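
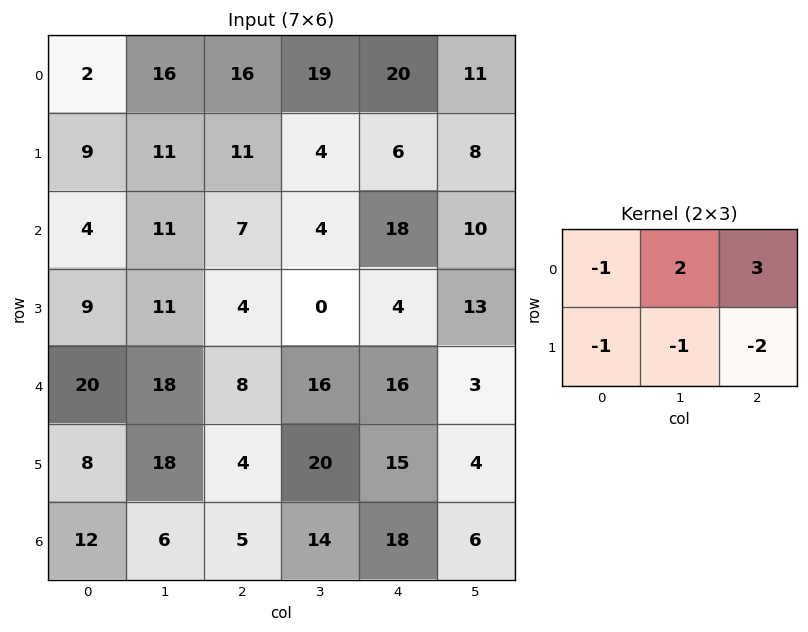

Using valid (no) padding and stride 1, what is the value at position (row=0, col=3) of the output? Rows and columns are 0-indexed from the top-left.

28

The receptive field on the input at this output position is [19 20 11 / 4 6 8]. Elementwise product with the kernel and sum: 19·-1 + 20·2 + 11·3 + 4·-1 + 6·-1 + 8·-2.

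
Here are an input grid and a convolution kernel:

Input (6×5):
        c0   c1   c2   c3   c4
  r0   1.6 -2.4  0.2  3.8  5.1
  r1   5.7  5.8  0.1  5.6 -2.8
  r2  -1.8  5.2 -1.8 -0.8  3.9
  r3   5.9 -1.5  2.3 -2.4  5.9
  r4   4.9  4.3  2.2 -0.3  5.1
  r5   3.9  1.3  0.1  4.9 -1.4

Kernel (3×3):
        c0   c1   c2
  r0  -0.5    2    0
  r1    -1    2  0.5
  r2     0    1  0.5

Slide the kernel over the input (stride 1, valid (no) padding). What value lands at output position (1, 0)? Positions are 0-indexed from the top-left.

19.7

The receptive field on the input at this output position is [5.7 5.8 0.1 / -1.8 5.2 -1.8 / 5.9 -1.5 2.3]. Elementwise product with the kernel and sum: 5.7·-0.5 + 5.8·2 + -1.8·-1 + 5.2·2 + -1.8·0.5 + -1.5·1 + 2.3·0.5.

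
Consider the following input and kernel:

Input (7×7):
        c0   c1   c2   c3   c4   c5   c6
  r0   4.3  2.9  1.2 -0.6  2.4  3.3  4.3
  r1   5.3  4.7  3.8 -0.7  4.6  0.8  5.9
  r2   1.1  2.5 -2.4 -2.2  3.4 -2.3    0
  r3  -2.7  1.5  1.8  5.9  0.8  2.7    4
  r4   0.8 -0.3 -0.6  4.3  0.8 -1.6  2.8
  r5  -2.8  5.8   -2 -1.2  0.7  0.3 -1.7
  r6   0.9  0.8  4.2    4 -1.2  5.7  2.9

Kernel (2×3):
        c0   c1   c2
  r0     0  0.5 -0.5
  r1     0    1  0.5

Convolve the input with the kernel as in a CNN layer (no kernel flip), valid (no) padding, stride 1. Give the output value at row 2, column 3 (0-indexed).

The receptive field on the input at this output position is [-2.2 3.4 -2.3 / 5.9 0.8 2.7]. Elementwise product with the kernel and sum: 3.4·0.5 + -2.3·-0.5 + 0.8·1 + 2.7·0.5.

5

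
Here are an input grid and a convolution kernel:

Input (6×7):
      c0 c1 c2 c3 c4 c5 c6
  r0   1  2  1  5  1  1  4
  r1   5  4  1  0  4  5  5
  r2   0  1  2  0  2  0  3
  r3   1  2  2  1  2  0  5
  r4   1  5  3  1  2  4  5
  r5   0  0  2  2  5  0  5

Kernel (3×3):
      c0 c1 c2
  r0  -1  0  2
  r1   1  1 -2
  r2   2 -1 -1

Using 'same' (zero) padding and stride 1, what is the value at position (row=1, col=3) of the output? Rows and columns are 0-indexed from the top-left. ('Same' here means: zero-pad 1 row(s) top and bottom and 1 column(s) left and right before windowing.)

-4

The receptive field on the zero-padded input at this output position is [1 5 1 / 1 0 4 / 2 0 2]. Elementwise product with the kernel and sum: 1·-1 + 1·2 + 1·1 + 0·1 + 4·-2 + 2·2 + 0·-1 + 2·-1.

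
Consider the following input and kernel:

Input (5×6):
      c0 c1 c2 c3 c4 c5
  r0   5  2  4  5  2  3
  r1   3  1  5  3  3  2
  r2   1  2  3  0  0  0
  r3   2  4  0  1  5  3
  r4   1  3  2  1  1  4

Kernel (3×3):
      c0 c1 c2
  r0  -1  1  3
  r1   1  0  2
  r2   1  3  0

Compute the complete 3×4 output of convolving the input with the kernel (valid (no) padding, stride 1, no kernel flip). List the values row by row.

29 35 21 13
34 19 13 22
22 16 12 11

Output[0,0]: The receptive field on the input at this output position is [5 2 4 / 3 1 5 / 1 2 3]. Elementwise product with the kernel and sum: 5·-1 + 2·1 + 4·3 + 3·1 + 5·2 + 1·1 + 2·3.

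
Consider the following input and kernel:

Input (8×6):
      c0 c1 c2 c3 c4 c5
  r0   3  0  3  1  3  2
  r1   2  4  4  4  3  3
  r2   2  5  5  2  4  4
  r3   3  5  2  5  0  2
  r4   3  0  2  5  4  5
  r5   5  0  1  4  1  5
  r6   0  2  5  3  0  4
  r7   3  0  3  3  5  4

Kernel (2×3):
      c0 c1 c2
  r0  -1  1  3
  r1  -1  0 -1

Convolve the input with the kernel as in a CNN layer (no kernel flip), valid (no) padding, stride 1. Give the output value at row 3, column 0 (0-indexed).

The receptive field on the input at this output position is [3 5 2 / 3 0 2]. Elementwise product with the kernel and sum: 3·-1 + 5·1 + 2·3 + 3·-1 + 2·-1.

3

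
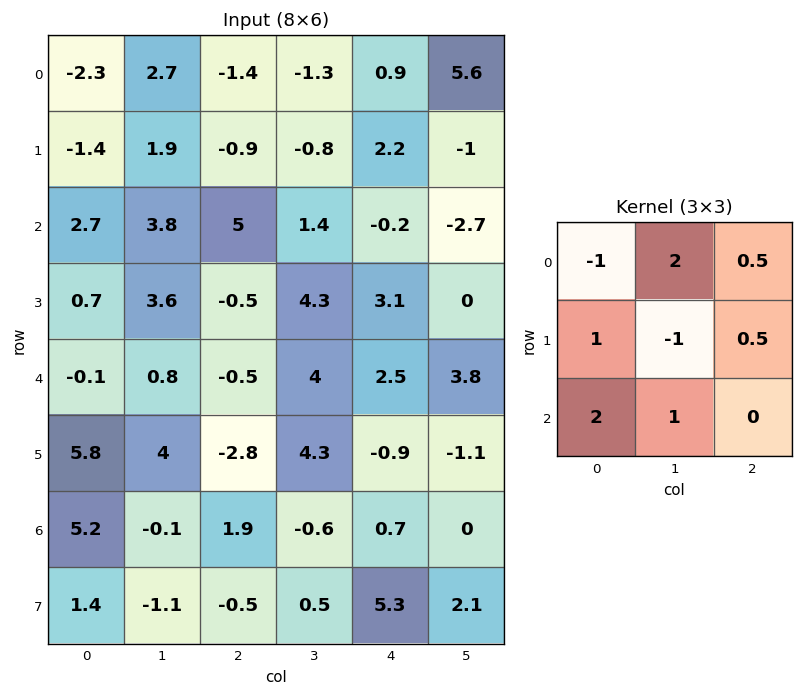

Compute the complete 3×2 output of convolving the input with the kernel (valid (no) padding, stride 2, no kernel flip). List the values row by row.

12.45 11.65
4.85 -2.55
12.15 5.4

Output[0,0]: The receptive field on the input at this output position is [-2.3 2.7 -1.4 / -1.4 1.9 -0.9 / 2.7 3.8 5]. Elementwise product with the kernel and sum: -2.3·-1 + 2.7·2 + -1.4·0.5 + -1.4·1 + 1.9·-1 + -0.9·0.5 + 2.7·2 + 3.8·1.
Output[0,1]: The receptive field on the input at this output position is [-1.4 -1.3 0.9 / -0.9 -0.8 2.2 / 5 1.4 -0.2]. Elementwise product with the kernel and sum: -1.4·-1 + -1.3·2 + 0.9·0.5 + -0.9·1 + -0.8·-1 + 2.2·0.5 + 5·2 + 1.4·1.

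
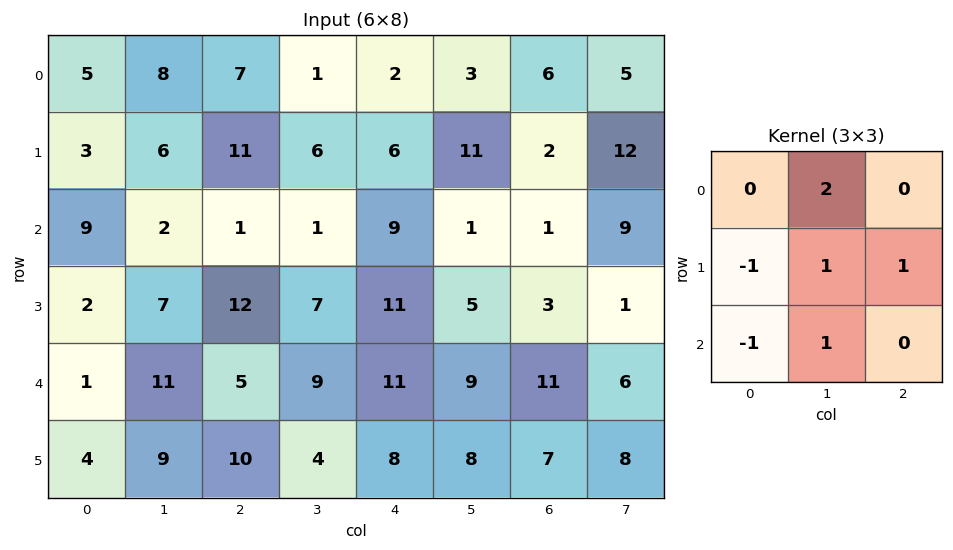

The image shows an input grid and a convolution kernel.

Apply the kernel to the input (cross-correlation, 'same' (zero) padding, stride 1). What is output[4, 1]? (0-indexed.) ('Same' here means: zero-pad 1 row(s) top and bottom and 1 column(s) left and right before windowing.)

The receptive field on the zero-padded input at this output position is [2 7 12 / 1 11 5 / 4 9 10]. Elementwise product with the kernel and sum: 7·2 + 1·-1 + 11·1 + 5·1 + 4·-1 + 9·1.

34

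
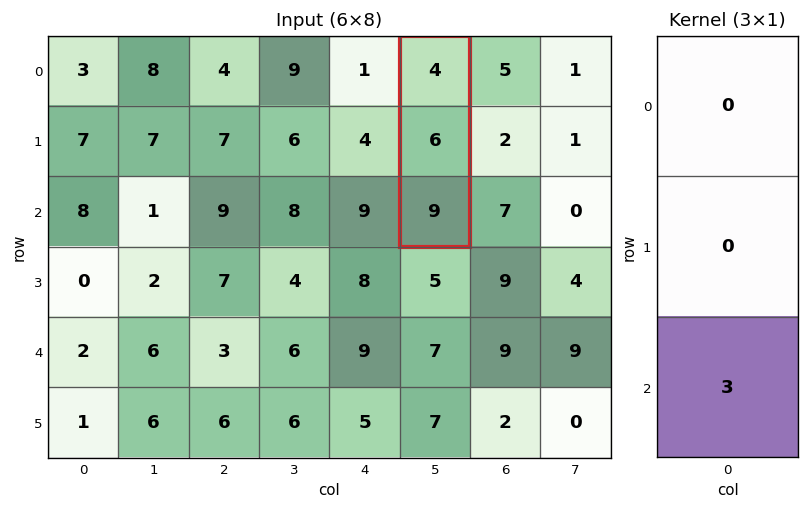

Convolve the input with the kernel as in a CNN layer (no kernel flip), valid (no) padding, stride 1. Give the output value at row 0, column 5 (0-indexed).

27

The receptive field on the input at this output position is [4 / 6 / 9]. Elementwise product with the kernel and sum: 9·3.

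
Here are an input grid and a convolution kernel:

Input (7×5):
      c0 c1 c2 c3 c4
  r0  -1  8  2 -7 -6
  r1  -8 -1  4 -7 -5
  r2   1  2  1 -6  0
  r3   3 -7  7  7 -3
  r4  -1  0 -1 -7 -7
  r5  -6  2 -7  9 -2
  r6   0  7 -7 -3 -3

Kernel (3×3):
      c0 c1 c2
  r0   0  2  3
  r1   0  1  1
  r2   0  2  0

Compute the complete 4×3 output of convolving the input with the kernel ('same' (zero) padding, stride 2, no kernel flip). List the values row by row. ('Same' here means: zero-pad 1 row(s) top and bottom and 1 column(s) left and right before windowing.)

Output[0,0]: The receptive field on the zero-padded input at this output position is [0 0 0 / 0 -1 8 / 0 -8 -1]. Elementwise product with the kernel and sum: 0·2 + 0·3 + -1·1 + 8·1 + -8·2.
Output[0,1]: The receptive field on the zero-padded input at this output position is [0 0 0 / 8 2 -7 / -1 4 -7]. Elementwise product with the kernel and sum: 0·2 + 0·3 + 2·1 + -7·1 + 4·2.

-9 3 -16
-10 -4 -16
-28 13 -17
1 3 -7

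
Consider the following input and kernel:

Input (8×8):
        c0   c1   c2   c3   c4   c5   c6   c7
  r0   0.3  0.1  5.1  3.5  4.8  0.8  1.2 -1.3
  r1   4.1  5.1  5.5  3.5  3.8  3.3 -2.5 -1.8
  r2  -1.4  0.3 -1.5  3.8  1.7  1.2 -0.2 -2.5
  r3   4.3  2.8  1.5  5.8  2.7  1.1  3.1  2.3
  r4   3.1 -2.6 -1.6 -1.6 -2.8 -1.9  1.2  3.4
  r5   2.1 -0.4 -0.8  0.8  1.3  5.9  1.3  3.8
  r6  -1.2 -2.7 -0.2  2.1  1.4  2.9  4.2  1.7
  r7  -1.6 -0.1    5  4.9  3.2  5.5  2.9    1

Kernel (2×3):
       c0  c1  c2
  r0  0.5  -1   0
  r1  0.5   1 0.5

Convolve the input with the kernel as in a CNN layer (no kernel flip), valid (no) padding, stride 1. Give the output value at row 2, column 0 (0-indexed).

The receptive field on the input at this output position is [-1.4 0.3 -1.5 / 4.3 2.8 1.5]. Elementwise product with the kernel and sum: -1.4·0.5 + 0.3·-1 + 4.3·0.5 + 2.8·1 + 1.5·0.5.

4.7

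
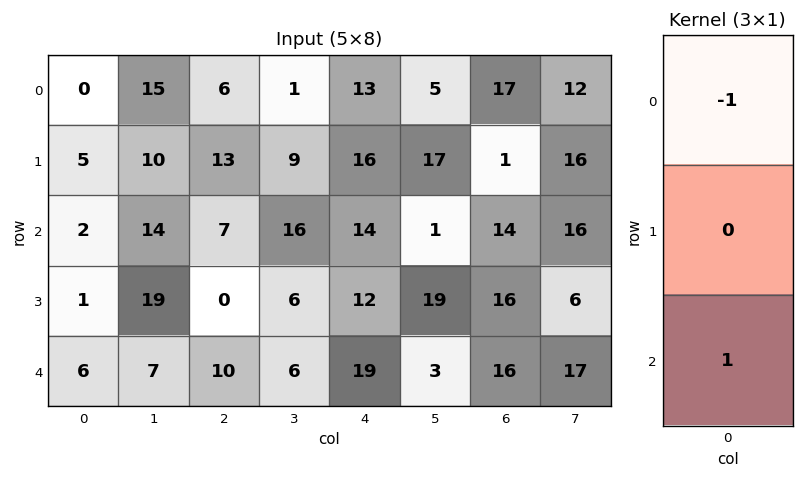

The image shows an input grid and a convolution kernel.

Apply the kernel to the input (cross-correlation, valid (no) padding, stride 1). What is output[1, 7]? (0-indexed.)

The receptive field on the input at this output position is [16 / 16 / 6]. Elementwise product with the kernel and sum: 16·-1 + 6·1.

-10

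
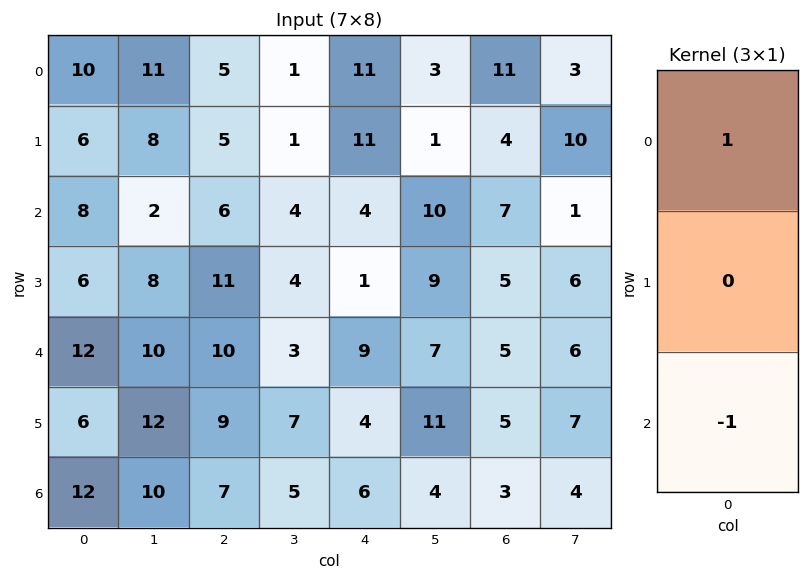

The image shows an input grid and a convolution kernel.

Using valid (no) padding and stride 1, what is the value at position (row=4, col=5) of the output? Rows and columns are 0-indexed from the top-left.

The receptive field on the input at this output position is [7 / 11 / 4]. Elementwise product with the kernel and sum: 7·1 + 4·-1.

3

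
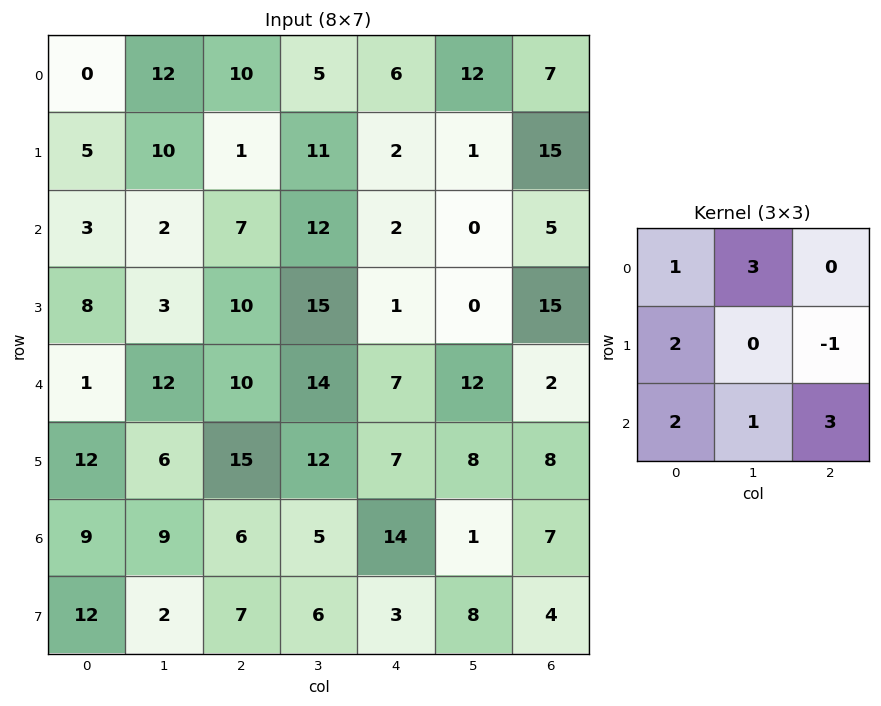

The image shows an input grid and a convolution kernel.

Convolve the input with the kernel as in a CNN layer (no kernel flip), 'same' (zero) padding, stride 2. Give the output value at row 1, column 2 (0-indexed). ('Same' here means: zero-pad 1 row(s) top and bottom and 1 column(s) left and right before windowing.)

The receptive field on the zero-padded input at this output position is [11 2 1 / 12 2 0 / 15 1 0]. Elementwise product with the kernel and sum: 11·1 + 2·3 + 12·2 + 0·-1 + 15·2 + 1·1 + 0·3.

72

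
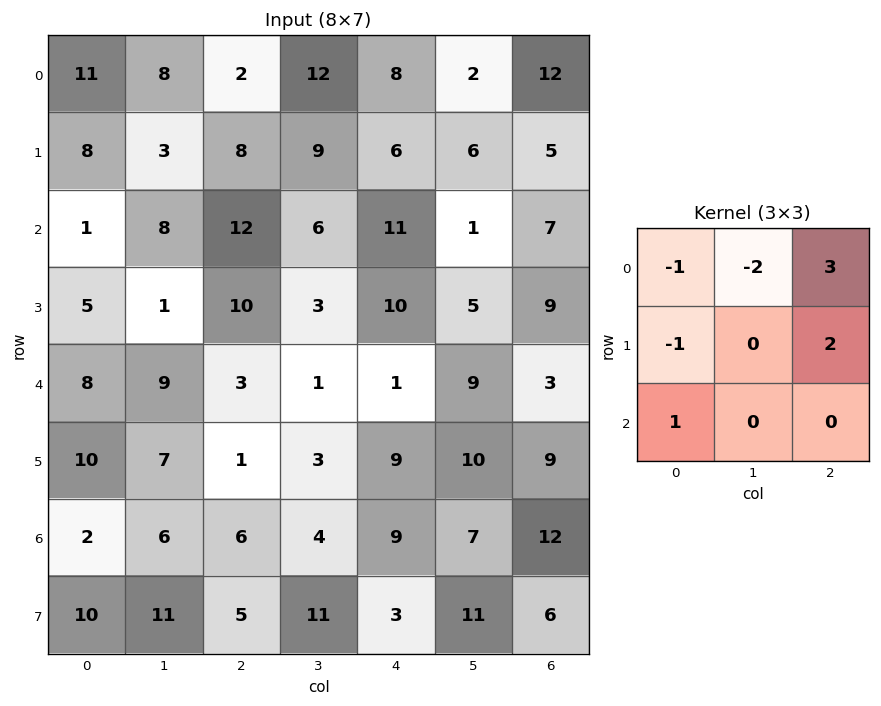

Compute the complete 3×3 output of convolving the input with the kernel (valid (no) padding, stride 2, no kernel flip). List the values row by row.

-12 14 39
42 22 17
-23 21 8

Output[0,0]: The receptive field on the input at this output position is [11 8 2 / 8 3 8 / 1 8 12]. Elementwise product with the kernel and sum: 11·-1 + 8·-2 + 2·3 + 8·-1 + 8·2 + 1·1.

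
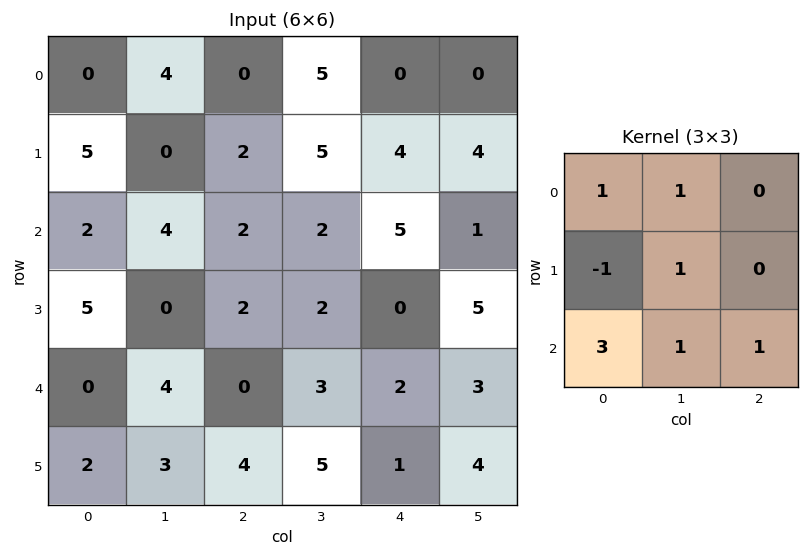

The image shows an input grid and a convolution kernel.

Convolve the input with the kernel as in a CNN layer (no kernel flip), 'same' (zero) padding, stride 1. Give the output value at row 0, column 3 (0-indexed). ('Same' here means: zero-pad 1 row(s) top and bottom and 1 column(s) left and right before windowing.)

20

The receptive field on the zero-padded input at this output position is [0 0 0 / 0 5 0 / 2 5 4]. Elementwise product with the kernel and sum: 0·1 + 0·1 + 0·-1 + 5·1 + 2·3 + 5·1 + 4·1.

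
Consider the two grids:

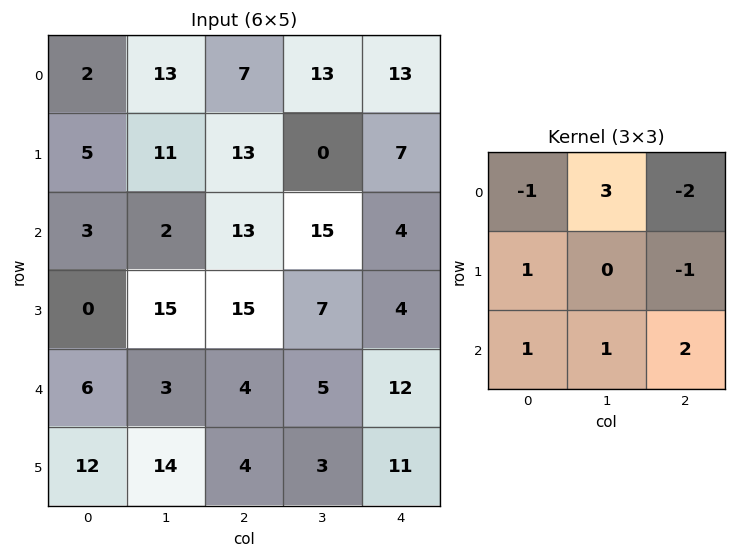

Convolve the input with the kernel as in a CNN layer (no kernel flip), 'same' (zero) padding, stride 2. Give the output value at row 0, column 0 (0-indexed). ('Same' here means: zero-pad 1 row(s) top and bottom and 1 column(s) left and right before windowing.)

14

The receptive field on the zero-padded input at this output position is [0 0 0 / 0 2 13 / 0 5 11]. Elementwise product with the kernel and sum: 0·-1 + 0·3 + 0·-2 + 0·1 + 13·-1 + 0·1 + 5·1 + 11·2.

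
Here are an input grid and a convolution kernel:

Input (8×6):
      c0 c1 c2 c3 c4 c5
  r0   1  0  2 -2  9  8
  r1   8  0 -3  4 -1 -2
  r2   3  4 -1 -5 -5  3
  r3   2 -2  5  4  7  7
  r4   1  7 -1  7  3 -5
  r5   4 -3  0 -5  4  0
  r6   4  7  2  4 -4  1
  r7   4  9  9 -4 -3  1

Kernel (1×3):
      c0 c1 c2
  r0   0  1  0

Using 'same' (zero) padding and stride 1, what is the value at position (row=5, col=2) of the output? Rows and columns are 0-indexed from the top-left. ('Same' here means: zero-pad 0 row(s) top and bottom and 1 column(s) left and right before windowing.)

The receptive field on the zero-padded input at this output position is [-3 0 -5]. Elementwise product with the kernel and sum: 0·1.

0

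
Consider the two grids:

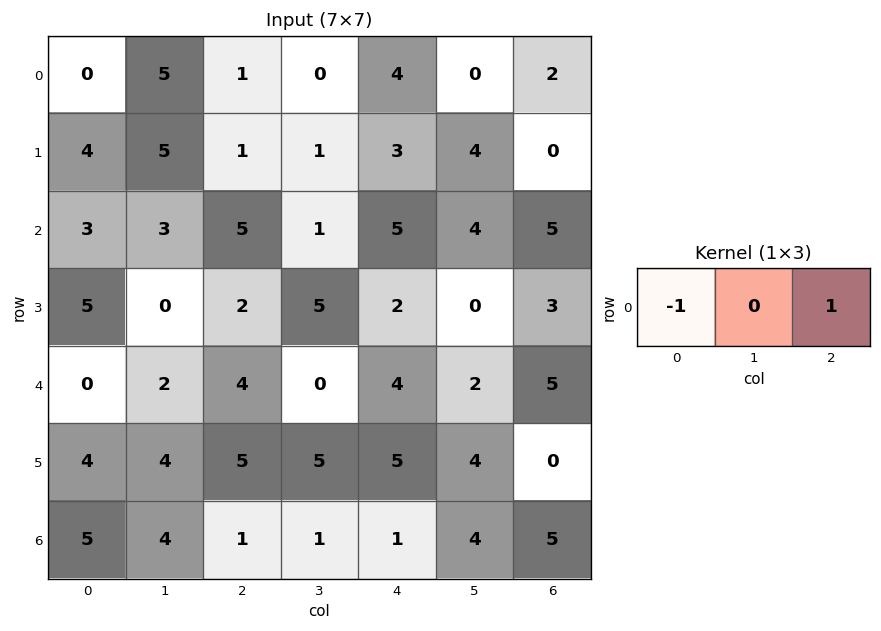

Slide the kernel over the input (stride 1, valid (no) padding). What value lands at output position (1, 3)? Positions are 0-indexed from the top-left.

The receptive field on the input at this output position is [1 3 4]. Elementwise product with the kernel and sum: 1·-1 + 4·1.

3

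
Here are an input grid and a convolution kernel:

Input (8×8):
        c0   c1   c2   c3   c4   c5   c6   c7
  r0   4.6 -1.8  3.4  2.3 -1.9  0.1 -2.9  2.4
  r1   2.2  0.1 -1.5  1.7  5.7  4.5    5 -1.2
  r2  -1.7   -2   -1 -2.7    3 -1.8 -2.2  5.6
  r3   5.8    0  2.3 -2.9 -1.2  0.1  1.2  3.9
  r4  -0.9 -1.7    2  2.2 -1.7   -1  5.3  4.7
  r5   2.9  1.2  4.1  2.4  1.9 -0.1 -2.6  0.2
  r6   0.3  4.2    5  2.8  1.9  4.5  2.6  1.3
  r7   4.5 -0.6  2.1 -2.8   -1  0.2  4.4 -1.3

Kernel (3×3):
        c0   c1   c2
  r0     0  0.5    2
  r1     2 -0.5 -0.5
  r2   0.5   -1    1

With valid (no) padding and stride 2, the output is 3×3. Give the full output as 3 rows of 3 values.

11.15 -4.15 2
10.7 8.4 -2.9
7.25 5.35 14.3

Output[0,0]: The receptive field on the input at this output position is [4.6 -1.8 3.4 / 2.2 0.1 -1.5 / -1.7 -2 -1]. Elementwise product with the kernel and sum: -1.8·0.5 + 3.4·2 + 2.2·2 + 0.1·-0.5 + -1.5·-0.5 + -1.7·0.5 + -2·-1 + -1·1.
Output[0,1]: The receptive field on the input at this output position is [3.4 2.3 -1.9 / -1.5 1.7 5.7 / -1 -2.7 3]. Elementwise product with the kernel and sum: 2.3·0.5 + -1.9·2 + -1.5·2 + 1.7·-0.5 + 5.7·-0.5 + -1·0.5 + -2.7·-1 + 3·1.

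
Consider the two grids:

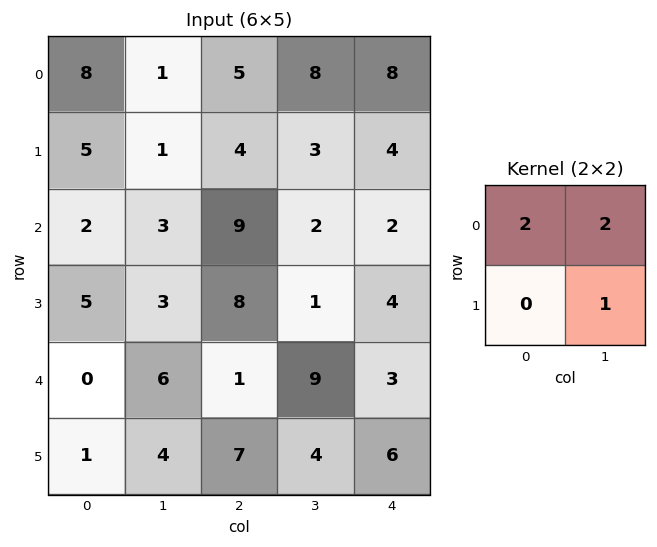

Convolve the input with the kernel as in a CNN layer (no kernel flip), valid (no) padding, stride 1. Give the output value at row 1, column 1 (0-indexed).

The receptive field on the input at this output position is [1 4 / 3 9]. Elementwise product with the kernel and sum: 1·2 + 4·2 + 9·1.

19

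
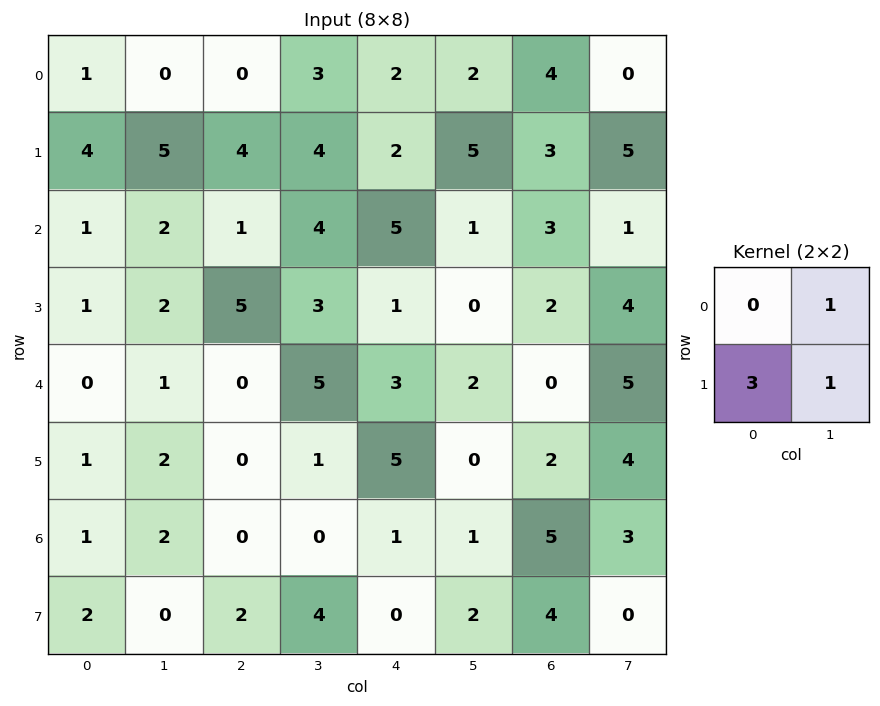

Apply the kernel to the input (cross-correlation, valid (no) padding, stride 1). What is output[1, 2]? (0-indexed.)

The receptive field on the input at this output position is [4 4 / 1 4]. Elementwise product with the kernel and sum: 4·1 + 1·3 + 4·1.

11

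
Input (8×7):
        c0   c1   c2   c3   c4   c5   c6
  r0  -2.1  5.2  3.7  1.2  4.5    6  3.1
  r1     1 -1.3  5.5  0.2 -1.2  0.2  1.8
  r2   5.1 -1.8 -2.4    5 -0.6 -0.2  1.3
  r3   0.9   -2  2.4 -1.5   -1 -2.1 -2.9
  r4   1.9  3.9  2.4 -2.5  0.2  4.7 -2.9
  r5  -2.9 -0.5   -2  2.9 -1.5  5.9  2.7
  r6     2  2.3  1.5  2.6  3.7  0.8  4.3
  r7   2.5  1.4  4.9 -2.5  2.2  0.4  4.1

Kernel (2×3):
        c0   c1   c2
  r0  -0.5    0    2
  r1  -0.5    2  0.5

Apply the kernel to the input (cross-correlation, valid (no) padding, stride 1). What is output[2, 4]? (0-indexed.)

The receptive field on the input at this output position is [-0.6 -0.2 1.3 / -1 -2.1 -2.9]. Elementwise product with the kernel and sum: -0.6·-0.5 + 1.3·2 + -1·-0.5 + -2.1·2 + -2.9·0.5.

-2.25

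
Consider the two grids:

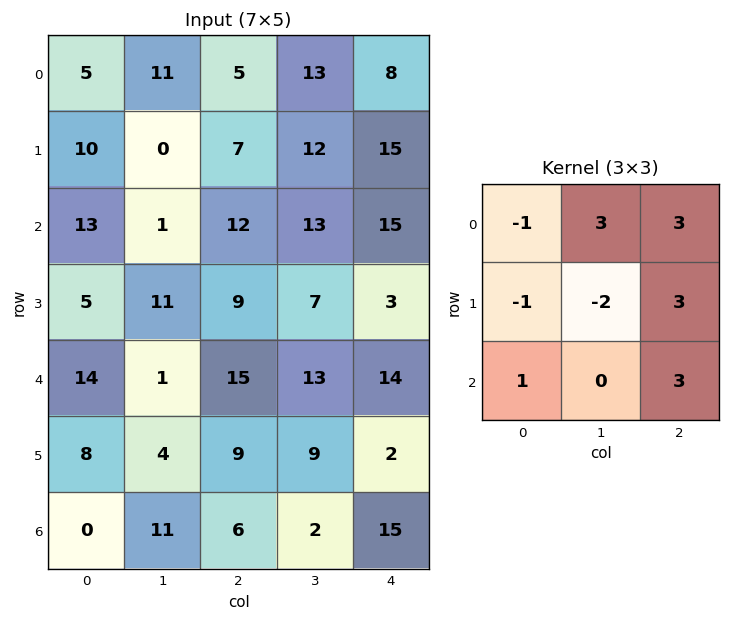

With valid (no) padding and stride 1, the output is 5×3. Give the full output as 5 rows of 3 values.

103 105 129
64 103 99
85 106 115
119 76 37
63 105 96

Output[0,0]: The receptive field on the input at this output position is [5 11 5 / 10 0 7 / 13 1 12]. Elementwise product with the kernel and sum: 5·-1 + 11·3 + 5·3 + 10·-1 + 0·-2 + 7·3 + 13·1 + 12·3.
Output[0,1]: The receptive field on the input at this output position is [11 5 13 / 0 7 12 / 1 12 13]. Elementwise product with the kernel and sum: 11·-1 + 5·3 + 13·3 + 0·-1 + 7·-2 + 12·3 + 1·1 + 13·3.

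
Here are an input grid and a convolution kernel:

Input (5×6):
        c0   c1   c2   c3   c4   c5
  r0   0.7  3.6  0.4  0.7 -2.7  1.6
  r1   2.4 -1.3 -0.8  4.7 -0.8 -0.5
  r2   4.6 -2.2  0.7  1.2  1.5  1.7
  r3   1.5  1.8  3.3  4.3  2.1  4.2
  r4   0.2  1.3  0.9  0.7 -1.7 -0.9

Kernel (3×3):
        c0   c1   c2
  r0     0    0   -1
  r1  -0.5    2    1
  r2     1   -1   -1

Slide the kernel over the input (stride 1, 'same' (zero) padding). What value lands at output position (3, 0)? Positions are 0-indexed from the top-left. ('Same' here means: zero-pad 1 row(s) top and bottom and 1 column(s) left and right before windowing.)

5.5

The receptive field on the zero-padded input at this output position is [0 4.6 -2.2 / 0 1.5 1.8 / 0 0.2 1.3]. Elementwise product with the kernel and sum: -2.2·-1 + 0·-0.5 + 1.5·2 + 1.8·1 + 0·1 + 0.2·-1 + 1.3·-1.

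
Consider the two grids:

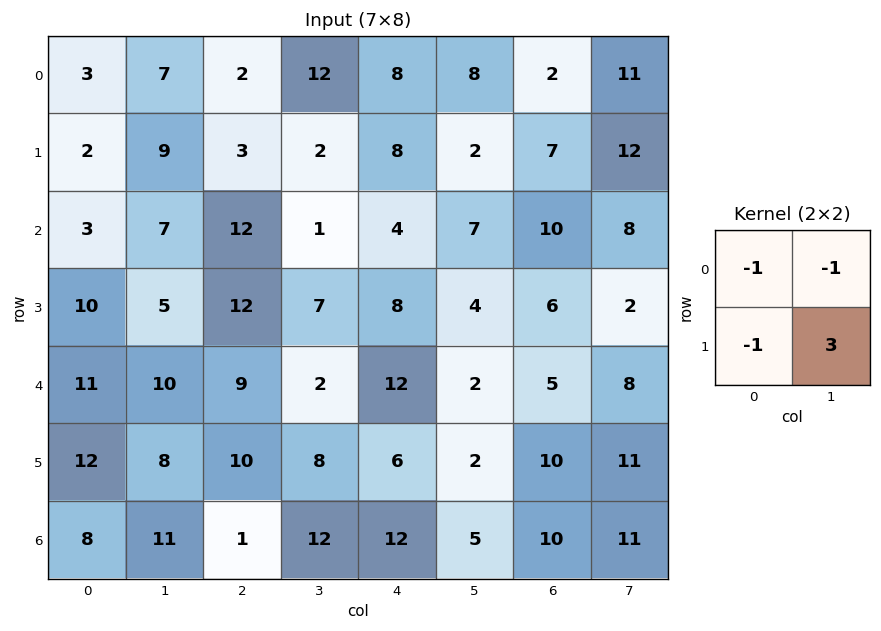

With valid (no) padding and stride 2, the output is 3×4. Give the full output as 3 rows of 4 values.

Output[0,0]: The receptive field on the input at this output position is [3 7 / 2 9]. Elementwise product with the kernel and sum: 3·-1 + 7·-1 + 2·-1 + 9·3.
Output[0,1]: The receptive field on the input at this output position is [2 12 / 3 2]. Elementwise product with the kernel and sum: 2·-1 + 12·-1 + 3·-1 + 2·3.

15 -11 -18 16
-5 -4 -7 -18
-9 3 -14 10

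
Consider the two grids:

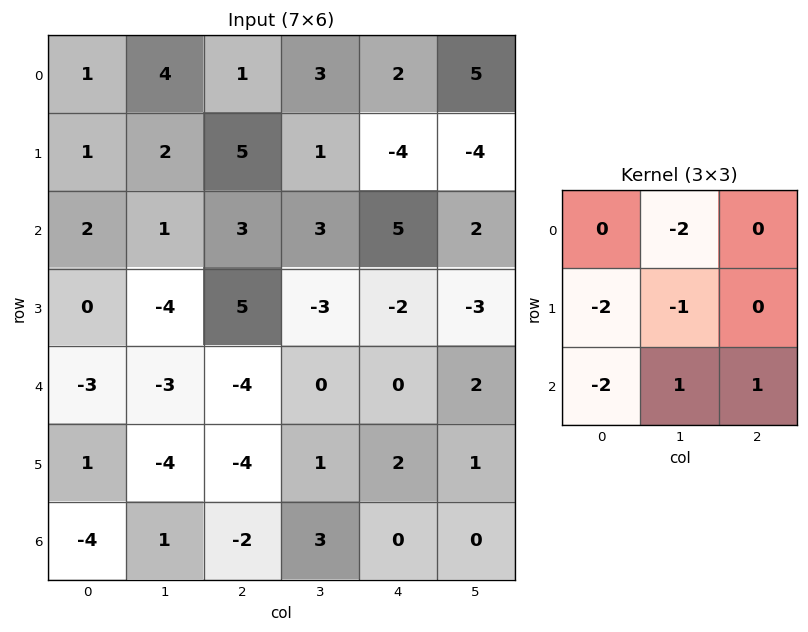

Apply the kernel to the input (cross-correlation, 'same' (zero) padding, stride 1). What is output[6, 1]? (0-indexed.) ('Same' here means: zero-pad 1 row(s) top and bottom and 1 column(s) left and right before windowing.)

15

The receptive field on the zero-padded input at this output position is [1 -4 -4 / -4 1 -2 / 0 0 0]. Elementwise product with the kernel and sum: -4·-2 + -4·-2 + 1·-1 + 0·-2 + 0·1 + 0·1.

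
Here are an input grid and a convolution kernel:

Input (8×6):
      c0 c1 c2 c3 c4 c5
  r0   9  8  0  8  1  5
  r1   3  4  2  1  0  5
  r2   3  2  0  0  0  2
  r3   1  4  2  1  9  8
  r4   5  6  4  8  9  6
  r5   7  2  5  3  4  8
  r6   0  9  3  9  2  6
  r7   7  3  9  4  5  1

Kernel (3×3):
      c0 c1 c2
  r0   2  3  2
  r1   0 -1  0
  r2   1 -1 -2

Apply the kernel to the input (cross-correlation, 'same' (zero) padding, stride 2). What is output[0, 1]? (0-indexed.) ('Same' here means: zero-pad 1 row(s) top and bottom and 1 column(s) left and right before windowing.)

0

The receptive field on the zero-padded input at this output position is [0 0 0 / 8 0 8 / 4 2 1]. Elementwise product with the kernel and sum: 0·2 + 0·3 + 0·2 + 0·-1 + 4·1 + 2·-1 + 1·-2.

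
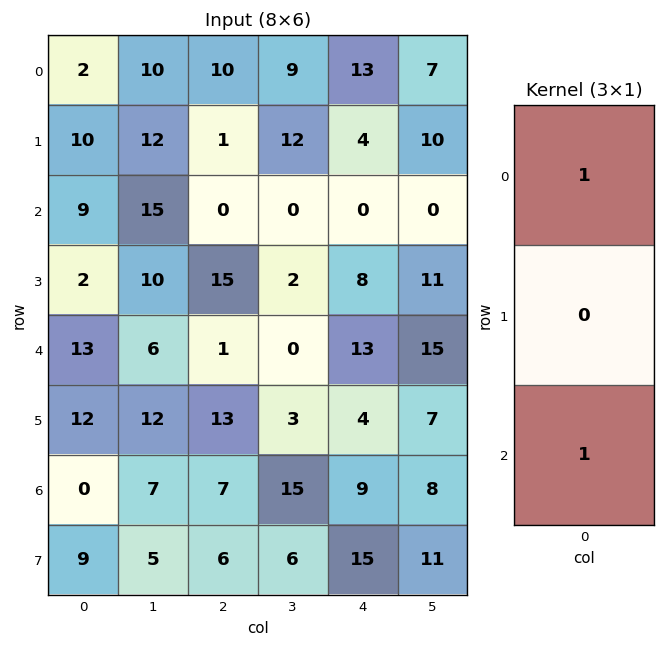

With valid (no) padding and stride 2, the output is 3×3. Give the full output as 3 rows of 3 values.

11 10 13
22 1 13
13 8 22

Output[0,0]: The receptive field on the input at this output position is [2 / 10 / 9]. Elementwise product with the kernel and sum: 2·1 + 9·1.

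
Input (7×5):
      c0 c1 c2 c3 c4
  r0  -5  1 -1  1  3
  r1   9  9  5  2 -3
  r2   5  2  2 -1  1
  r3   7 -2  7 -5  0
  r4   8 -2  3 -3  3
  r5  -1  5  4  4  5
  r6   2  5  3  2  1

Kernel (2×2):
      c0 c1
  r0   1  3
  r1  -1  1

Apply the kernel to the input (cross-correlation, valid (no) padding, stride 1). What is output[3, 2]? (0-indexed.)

The receptive field on the input at this output position is [7 -5 / 3 -3]. Elementwise product with the kernel and sum: 7·1 + -5·3 + 3·-1 + -3·1.

-14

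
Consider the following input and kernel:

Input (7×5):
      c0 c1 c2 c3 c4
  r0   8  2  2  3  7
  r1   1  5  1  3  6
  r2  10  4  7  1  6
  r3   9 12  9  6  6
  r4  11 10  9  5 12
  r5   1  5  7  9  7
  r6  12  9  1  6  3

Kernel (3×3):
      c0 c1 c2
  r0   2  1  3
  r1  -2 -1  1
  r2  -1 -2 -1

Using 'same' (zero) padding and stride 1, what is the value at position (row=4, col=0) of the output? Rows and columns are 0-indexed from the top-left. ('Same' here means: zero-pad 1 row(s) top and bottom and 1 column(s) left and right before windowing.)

The receptive field on the zero-padded input at this output position is [0 9 12 / 0 11 10 / 0 1 5]. Elementwise product with the kernel and sum: 0·2 + 9·1 + 12·3 + 0·-2 + 11·-1 + 10·1 + 0·-1 + 1·-2 + 5·-1.

37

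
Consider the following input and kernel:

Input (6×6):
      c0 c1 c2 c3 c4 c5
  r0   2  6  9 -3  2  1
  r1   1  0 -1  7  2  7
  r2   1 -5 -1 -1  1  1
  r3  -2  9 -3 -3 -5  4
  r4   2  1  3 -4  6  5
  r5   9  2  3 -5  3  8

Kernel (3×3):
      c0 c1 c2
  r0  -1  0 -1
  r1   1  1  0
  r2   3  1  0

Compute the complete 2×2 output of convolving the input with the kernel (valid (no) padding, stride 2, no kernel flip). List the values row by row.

-12 -9
14 -1

Output[0,0]: The receptive field on the input at this output position is [2 6 9 / 1 0 -1 / 1 -5 -1]. Elementwise product with the kernel and sum: 2·-1 + 9·-1 + 1·1 + 0·1 + 1·3 + -5·1.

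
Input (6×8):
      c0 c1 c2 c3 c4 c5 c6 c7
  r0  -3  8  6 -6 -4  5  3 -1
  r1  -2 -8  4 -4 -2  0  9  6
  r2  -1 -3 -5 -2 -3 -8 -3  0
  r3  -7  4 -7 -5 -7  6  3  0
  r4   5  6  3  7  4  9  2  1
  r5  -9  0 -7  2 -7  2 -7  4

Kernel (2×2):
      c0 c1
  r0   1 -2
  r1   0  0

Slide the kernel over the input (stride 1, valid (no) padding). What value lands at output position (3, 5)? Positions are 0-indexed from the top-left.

The receptive field on the input at this output position is [6 3 / 9 2]. Elementwise product with the kernel and sum: 6·1 + 3·-2.

0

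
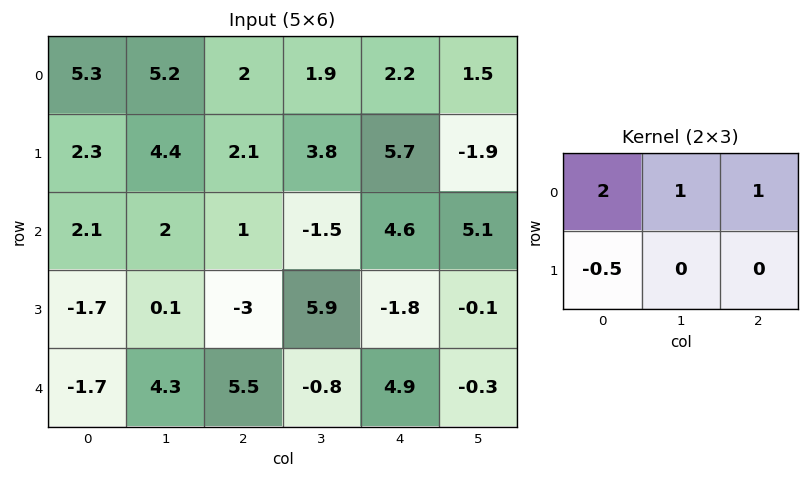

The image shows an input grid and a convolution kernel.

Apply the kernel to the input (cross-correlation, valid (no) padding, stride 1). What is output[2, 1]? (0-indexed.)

The receptive field on the input at this output position is [2 1 -1.5 / 0.1 -3 5.9]. Elementwise product with the kernel and sum: 2·2 + 1·1 + -1.5·1 + 0.1·-0.5.

3.45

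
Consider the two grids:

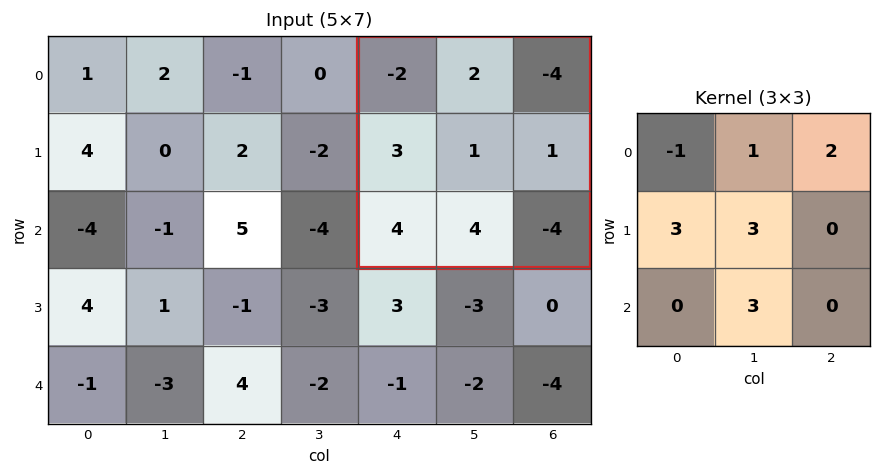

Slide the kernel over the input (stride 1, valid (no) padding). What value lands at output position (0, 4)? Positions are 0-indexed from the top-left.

The receptive field on the input at this output position is [-2 2 -4 / 3 1 1 / 4 4 -4]. Elementwise product with the kernel and sum: -2·-1 + 2·1 + -4·2 + 3·3 + 1·3 + 4·3.

20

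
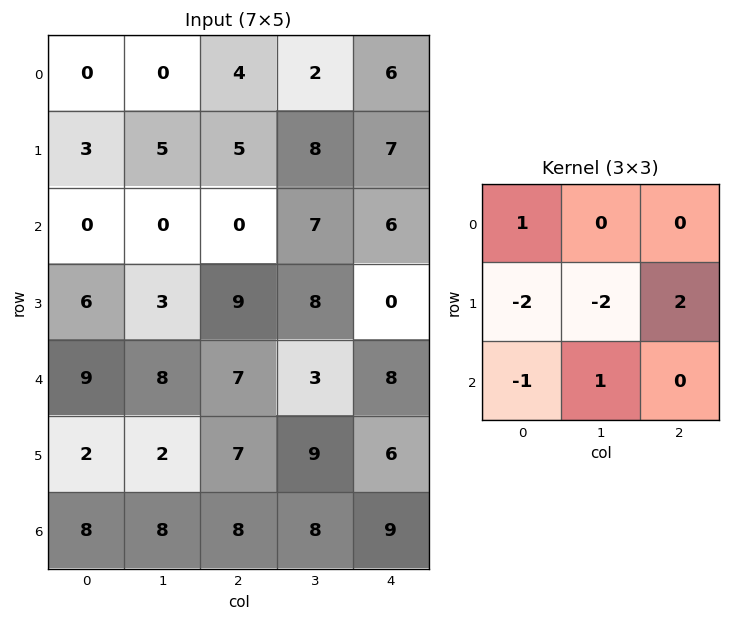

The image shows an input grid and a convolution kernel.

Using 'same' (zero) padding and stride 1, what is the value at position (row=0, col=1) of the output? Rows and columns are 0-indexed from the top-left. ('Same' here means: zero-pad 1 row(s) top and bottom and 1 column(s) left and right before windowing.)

10

The receptive field on the zero-padded input at this output position is [0 0 0 / 0 0 4 / 3 5 5]. Elementwise product with the kernel and sum: 0·1 + 0·-2 + 0·-2 + 4·2 + 3·-1 + 5·1.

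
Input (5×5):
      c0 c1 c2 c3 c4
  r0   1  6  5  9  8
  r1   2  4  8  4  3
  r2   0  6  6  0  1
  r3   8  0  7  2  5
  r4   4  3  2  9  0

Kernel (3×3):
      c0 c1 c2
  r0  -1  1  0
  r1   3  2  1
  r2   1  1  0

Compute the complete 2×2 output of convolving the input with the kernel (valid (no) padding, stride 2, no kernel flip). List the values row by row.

33 45
44 35

Output[0,0]: The receptive field on the input at this output position is [1 6 5 / 2 4 8 / 0 6 6]. Elementwise product with the kernel and sum: 1·-1 + 6·1 + 2·3 + 4·2 + 8·1 + 0·1 + 6·1.
Output[0,1]: The receptive field on the input at this output position is [5 9 8 / 8 4 3 / 6 0 1]. Elementwise product with the kernel and sum: 5·-1 + 9·1 + 8·3 + 4·2 + 3·1 + 6·1 + 0·1.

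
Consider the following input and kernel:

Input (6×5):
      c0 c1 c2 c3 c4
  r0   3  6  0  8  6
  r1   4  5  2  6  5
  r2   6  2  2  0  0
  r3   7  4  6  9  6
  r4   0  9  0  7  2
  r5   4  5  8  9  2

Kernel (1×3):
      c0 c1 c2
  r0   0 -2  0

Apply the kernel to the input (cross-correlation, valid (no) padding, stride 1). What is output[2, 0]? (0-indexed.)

-4

The receptive field on the input at this output position is [6 2 2]. Elementwise product with the kernel and sum: 2·-2.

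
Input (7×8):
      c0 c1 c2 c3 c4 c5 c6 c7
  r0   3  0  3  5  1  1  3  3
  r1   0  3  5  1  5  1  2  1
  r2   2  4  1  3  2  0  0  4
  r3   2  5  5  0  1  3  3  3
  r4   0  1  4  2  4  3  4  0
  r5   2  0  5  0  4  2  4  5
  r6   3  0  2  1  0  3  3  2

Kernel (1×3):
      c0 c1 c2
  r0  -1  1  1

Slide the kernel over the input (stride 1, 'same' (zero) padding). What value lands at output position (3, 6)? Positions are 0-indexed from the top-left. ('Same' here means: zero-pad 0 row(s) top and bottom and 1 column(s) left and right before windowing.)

3

The receptive field on the zero-padded input at this output position is [3 3 3]. Elementwise product with the kernel and sum: 3·-1 + 3·1 + 3·1.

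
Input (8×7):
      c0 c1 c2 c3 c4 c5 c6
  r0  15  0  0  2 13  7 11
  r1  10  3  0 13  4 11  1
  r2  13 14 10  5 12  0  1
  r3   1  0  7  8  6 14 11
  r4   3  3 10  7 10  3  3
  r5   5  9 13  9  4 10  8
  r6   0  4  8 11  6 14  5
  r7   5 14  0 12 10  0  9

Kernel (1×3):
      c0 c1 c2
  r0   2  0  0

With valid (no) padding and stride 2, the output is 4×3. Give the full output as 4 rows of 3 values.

30 0 26
26 20 24
6 20 20
0 16 12

Output[0,0]: The receptive field on the input at this output position is [15 0 0]. Elementwise product with the kernel and sum: 15·2.
Output[0,1]: The receptive field on the input at this output position is [0 2 13]. Elementwise product with the kernel and sum: 0·2.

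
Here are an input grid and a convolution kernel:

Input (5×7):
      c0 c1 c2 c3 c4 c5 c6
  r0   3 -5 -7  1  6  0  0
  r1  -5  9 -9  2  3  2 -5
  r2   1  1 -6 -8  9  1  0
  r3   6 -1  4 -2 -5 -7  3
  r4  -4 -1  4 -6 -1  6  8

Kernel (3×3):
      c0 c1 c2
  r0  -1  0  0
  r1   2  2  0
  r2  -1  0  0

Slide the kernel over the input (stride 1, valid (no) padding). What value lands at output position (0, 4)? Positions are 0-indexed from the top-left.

The receptive field on the input at this output position is [6 0 0 / 3 2 -5 / 9 1 0]. Elementwise product with the kernel and sum: 6·-1 + 3·2 + 2·2 + 9·-1.

-5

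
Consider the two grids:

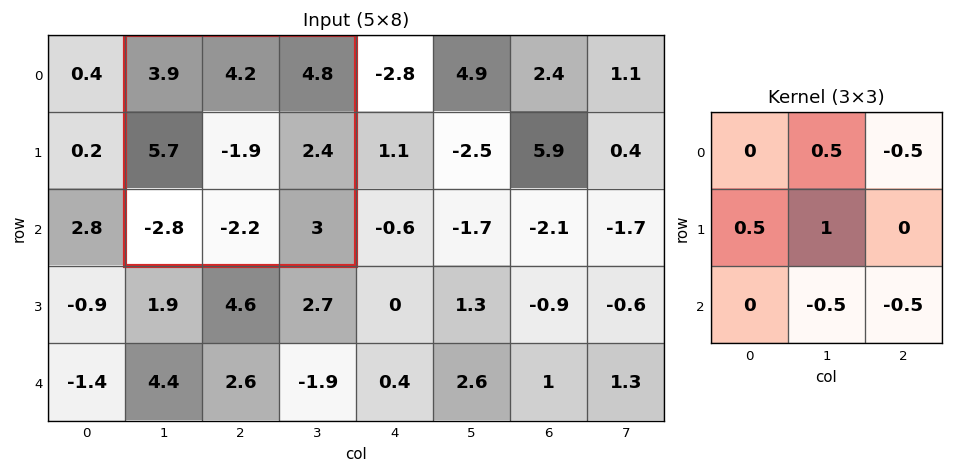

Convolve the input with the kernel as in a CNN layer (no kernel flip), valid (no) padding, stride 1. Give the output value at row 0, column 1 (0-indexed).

0.25

The receptive field on the input at this output position is [3.9 4.2 4.8 / 5.7 -1.9 2.4 / -2.8 -2.2 3]. Elementwise product with the kernel and sum: 4.2·0.5 + 4.8·-0.5 + 5.7·0.5 + -1.9·1 + -2.2·-0.5 + 3·-0.5.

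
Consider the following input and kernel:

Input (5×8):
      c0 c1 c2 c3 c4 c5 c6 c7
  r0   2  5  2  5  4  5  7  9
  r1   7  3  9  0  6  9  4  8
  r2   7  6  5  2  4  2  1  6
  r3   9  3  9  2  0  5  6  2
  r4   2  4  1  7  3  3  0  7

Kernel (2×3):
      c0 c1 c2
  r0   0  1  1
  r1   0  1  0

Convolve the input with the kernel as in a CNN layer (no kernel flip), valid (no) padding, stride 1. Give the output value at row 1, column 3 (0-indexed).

19

The receptive field on the input at this output position is [0 6 9 / 2 4 2]. Elementwise product with the kernel and sum: 6·1 + 9·1 + 4·1.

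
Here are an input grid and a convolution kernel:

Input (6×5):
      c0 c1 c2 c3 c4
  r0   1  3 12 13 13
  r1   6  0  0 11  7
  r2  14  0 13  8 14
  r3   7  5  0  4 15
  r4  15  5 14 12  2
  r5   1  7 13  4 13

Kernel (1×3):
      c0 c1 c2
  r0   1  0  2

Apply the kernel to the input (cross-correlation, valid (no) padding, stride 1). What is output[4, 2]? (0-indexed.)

18

The receptive field on the input at this output position is [14 12 2]. Elementwise product with the kernel and sum: 14·1 + 2·2.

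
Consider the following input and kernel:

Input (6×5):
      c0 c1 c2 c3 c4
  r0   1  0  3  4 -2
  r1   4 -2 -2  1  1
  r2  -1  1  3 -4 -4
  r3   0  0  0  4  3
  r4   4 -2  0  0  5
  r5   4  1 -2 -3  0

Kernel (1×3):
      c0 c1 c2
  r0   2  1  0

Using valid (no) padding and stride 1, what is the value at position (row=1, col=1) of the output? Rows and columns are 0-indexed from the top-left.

-6

The receptive field on the input at this output position is [-2 -2 1]. Elementwise product with the kernel and sum: -2·2 + -2·1.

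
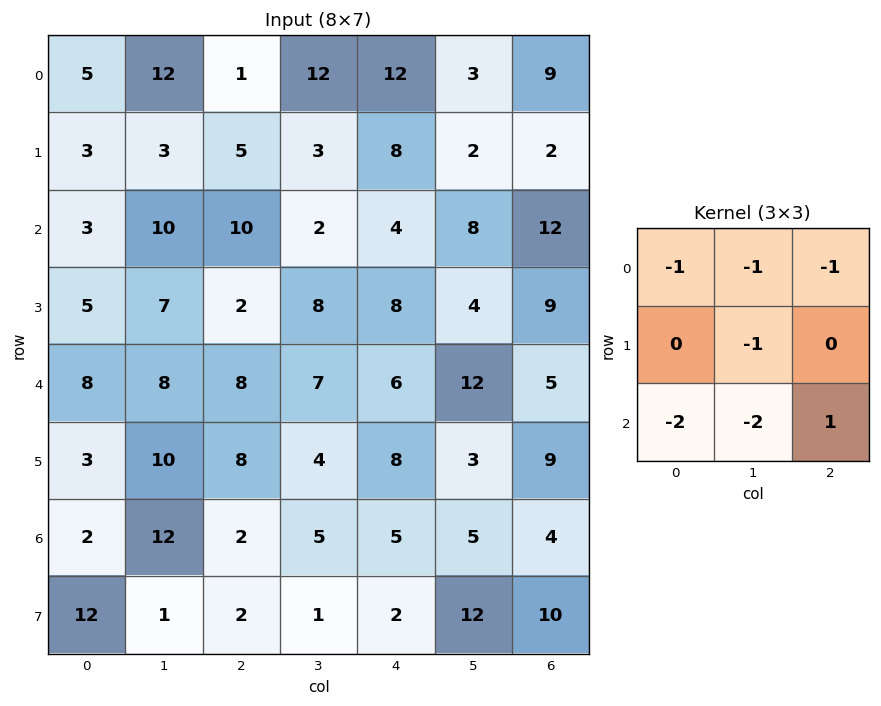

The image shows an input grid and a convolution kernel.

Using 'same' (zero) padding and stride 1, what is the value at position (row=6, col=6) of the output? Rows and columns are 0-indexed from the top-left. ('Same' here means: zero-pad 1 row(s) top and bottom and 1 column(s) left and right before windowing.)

-60

The receptive field on the zero-padded input at this output position is [3 9 0 / 5 4 0 / 12 10 0]. Elementwise product with the kernel and sum: 3·-1 + 9·-1 + 0·-1 + 4·-1 + 12·-2 + 10·-2 + 0·1.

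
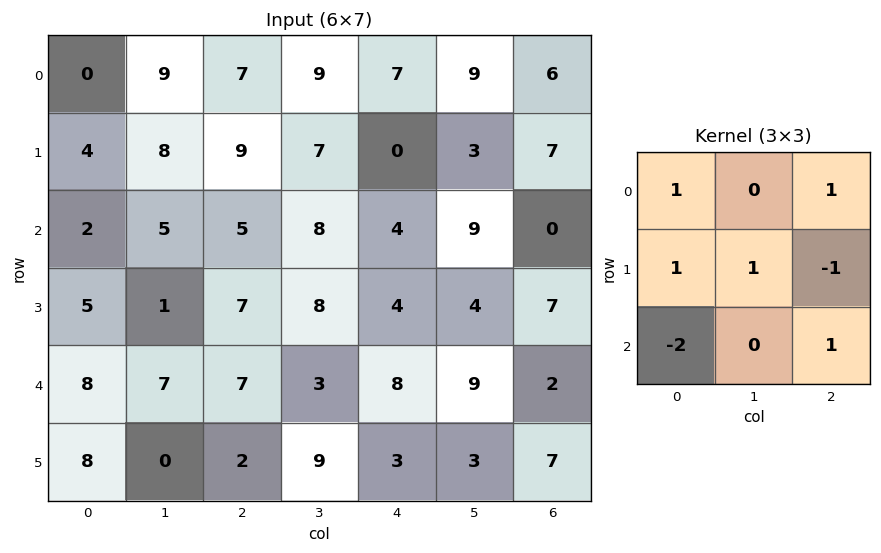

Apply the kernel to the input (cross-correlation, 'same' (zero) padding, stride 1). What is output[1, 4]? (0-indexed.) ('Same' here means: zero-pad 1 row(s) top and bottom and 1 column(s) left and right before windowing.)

15

The receptive field on the zero-padded input at this output position is [9 7 9 / 7 0 3 / 8 4 9]. Elementwise product with the kernel and sum: 9·1 + 9·1 + 7·1 + 0·1 + 3·-1 + 8·-2 + 9·1.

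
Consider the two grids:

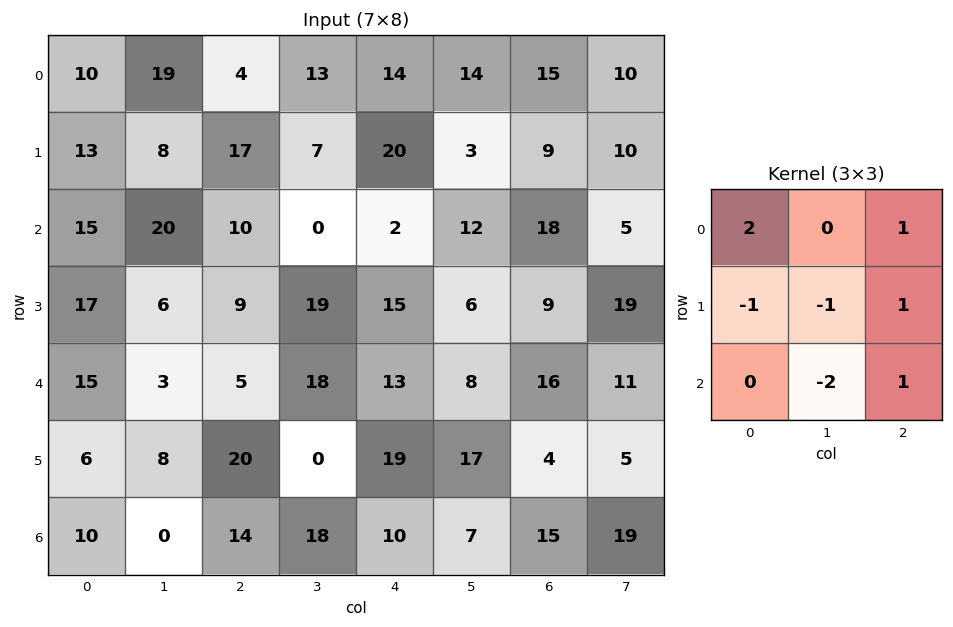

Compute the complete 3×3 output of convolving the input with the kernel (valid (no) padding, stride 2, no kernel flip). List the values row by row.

-10 20 23
25 -14 10
55 -4 11

Output[0,0]: The receptive field on the input at this output position is [10 19 4 / 13 8 17 / 15 20 10]. Elementwise product with the kernel and sum: 10·2 + 4·1 + 13·-1 + 8·-1 + 17·1 + 20·-2 + 10·1.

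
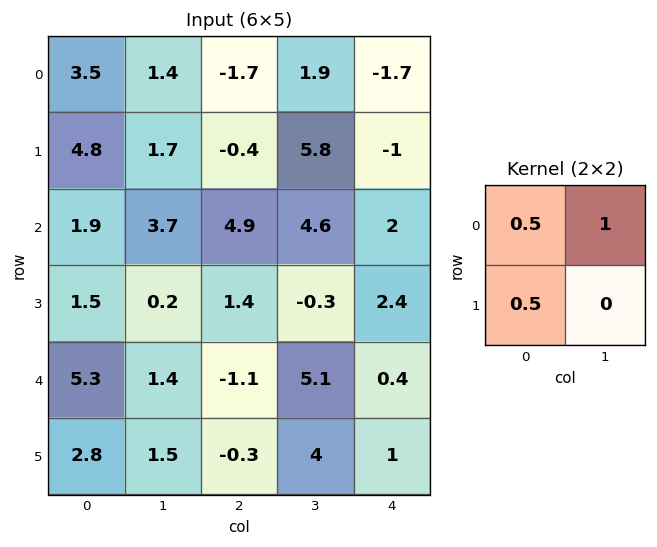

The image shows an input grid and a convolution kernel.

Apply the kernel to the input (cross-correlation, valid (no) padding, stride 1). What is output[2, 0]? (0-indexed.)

5.4

The receptive field on the input at this output position is [1.9 3.7 / 1.5 0.2]. Elementwise product with the kernel and sum: 1.9·0.5 + 3.7·1 + 1.5·0.5.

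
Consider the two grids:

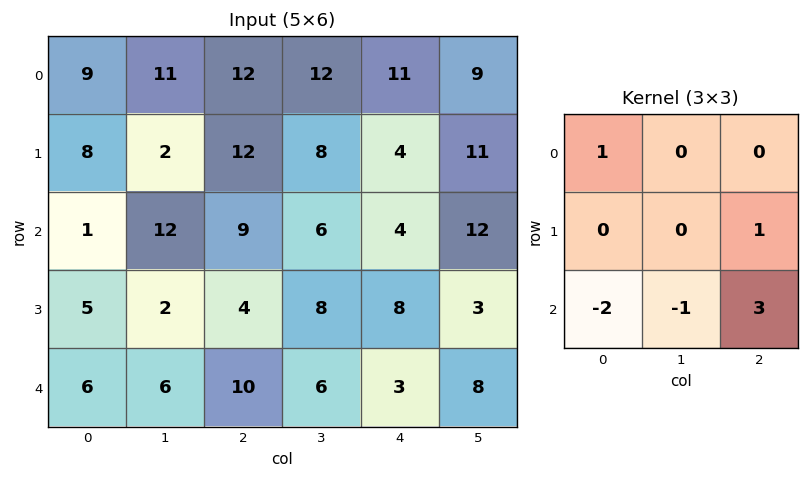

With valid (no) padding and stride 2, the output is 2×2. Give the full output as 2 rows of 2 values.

34 4
17 0

Output[0,0]: The receptive field on the input at this output position is [9 11 12 / 8 2 12 / 1 12 9]. Elementwise product with the kernel and sum: 9·1 + 12·1 + 1·-2 + 12·-1 + 9·3.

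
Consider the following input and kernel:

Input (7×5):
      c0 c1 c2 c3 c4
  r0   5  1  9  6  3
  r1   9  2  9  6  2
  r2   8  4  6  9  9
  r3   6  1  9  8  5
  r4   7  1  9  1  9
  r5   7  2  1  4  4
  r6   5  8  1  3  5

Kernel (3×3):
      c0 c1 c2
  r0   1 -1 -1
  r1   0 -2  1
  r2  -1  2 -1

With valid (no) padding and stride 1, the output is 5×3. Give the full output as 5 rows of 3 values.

Output[0,0]: The receptive field on the input at this output position is [5 1 9 / 9 2 9 / 8 4 6]. Elementwise product with the kernel and sum: 5·1 + 1·-1 + 9·-1 + 2·-2 + 9·1 + 8·-1 + 4·2 + 6·-1.
Output[0,1]: The receptive field on the input at this output position is [1 9 6 / 2 9 6 / 4 6 9]. Elementwise product with the kernel and sum: 1·1 + 9·-1 + 6·-1 + 9·-2 + 6·1 + 4·-1 + 6·2 + 9·-1.

-6 -27 -7
-17 -7 -6
-9 -5 -39
-1 -37 6
4 -16 -5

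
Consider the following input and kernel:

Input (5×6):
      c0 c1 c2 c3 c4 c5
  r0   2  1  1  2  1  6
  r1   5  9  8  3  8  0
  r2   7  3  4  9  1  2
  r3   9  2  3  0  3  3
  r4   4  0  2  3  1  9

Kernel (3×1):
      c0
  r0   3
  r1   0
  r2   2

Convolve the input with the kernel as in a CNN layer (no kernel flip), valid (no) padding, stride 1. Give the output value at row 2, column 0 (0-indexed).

29

The receptive field on the input at this output position is [7 / 9 / 4]. Elementwise product with the kernel and sum: 7·3 + 4·2.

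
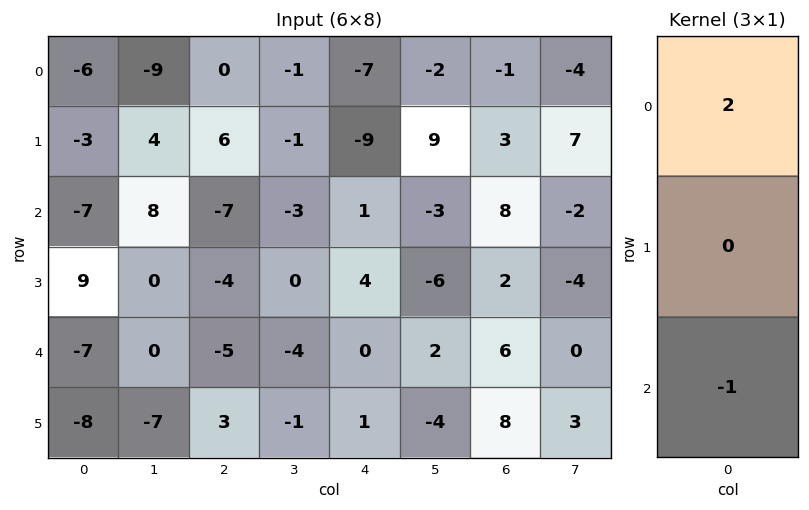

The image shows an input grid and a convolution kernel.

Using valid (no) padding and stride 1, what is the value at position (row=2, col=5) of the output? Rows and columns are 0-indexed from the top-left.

-8

The receptive field on the input at this output position is [-3 / -6 / 2]. Elementwise product with the kernel and sum: -3·2 + 2·-1.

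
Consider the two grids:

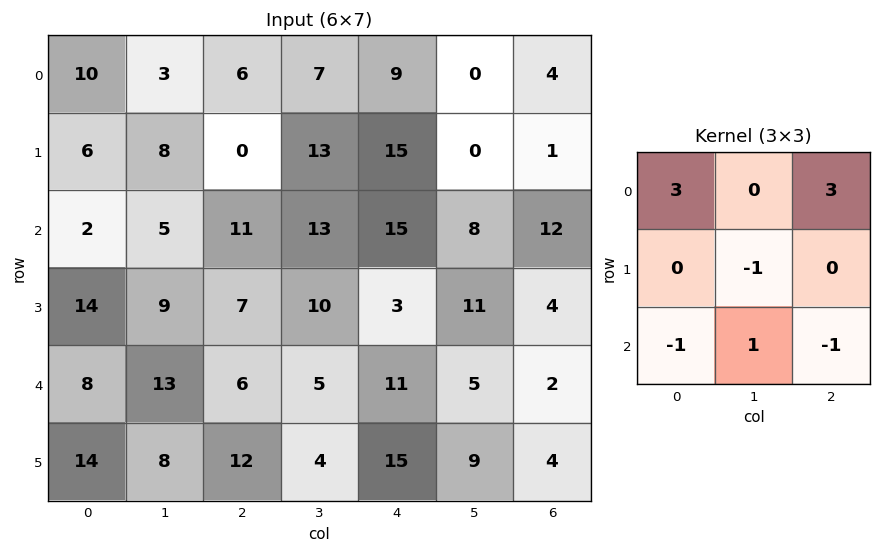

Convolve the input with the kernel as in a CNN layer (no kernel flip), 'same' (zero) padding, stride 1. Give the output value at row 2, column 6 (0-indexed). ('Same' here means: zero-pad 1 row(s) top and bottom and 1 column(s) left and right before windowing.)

-19

The receptive field on the zero-padded input at this output position is [0 1 0 / 8 12 0 / 11 4 0]. Elementwise product with the kernel and sum: 0·3 + 0·3 + 12·-1 + 11·-1 + 4·1 + 0·-1.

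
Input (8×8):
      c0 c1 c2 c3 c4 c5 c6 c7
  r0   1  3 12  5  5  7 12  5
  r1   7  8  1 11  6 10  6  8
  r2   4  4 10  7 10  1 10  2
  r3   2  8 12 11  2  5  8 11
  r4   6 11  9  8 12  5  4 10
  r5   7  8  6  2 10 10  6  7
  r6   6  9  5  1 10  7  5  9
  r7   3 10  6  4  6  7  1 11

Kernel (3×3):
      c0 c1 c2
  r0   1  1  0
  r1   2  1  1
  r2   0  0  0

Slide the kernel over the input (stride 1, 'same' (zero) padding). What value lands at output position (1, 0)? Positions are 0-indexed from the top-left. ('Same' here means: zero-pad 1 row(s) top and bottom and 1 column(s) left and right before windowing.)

The receptive field on the zero-padded input at this output position is [0 1 3 / 0 7 8 / 0 4 4]. Elementwise product with the kernel and sum: 0·1 + 1·1 + 0·2 + 7·1 + 8·1.

16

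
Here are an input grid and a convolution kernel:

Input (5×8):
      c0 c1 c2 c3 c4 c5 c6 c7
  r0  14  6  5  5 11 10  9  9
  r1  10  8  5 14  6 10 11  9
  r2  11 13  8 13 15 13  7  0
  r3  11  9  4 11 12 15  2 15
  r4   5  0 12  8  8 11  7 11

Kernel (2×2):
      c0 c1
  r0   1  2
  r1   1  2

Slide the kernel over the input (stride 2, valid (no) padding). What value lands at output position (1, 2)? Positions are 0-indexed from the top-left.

83

The receptive field on the input at this output position is [15 13 / 12 15]. Elementwise product with the kernel and sum: 15·1 + 13·2 + 12·1 + 15·2.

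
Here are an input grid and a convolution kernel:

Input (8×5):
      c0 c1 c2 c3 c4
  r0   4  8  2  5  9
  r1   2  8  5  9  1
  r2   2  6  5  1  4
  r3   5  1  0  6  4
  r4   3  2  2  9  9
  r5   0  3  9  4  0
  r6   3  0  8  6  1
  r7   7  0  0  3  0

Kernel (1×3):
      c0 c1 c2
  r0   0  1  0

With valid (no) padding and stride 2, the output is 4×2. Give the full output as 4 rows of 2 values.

Output[0,0]: The receptive field on the input at this output position is [4 8 2]. Elementwise product with the kernel and sum: 8·1.

8 5
6 1
2 9
0 6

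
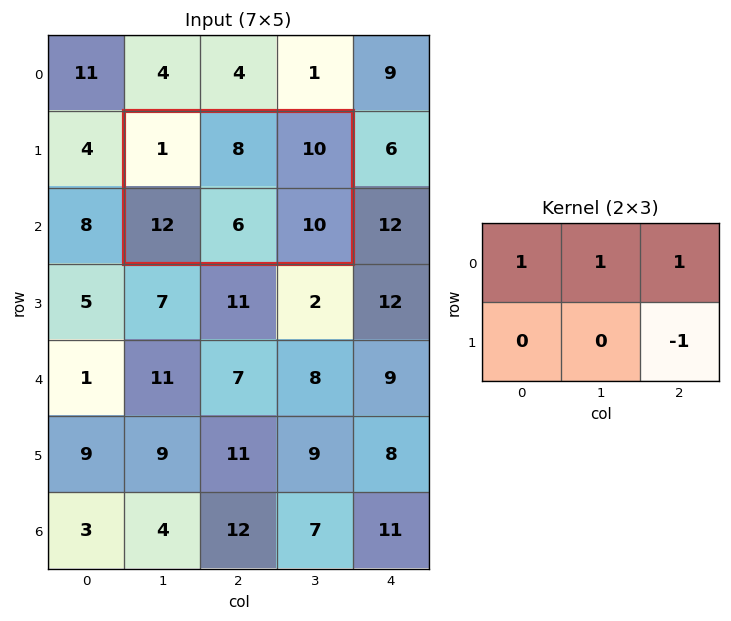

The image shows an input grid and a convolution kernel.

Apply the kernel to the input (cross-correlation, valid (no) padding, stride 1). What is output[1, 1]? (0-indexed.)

The receptive field on the input at this output position is [1 8 10 / 12 6 10]. Elementwise product with the kernel and sum: 1·1 + 8·1 + 10·1 + 10·-1.

9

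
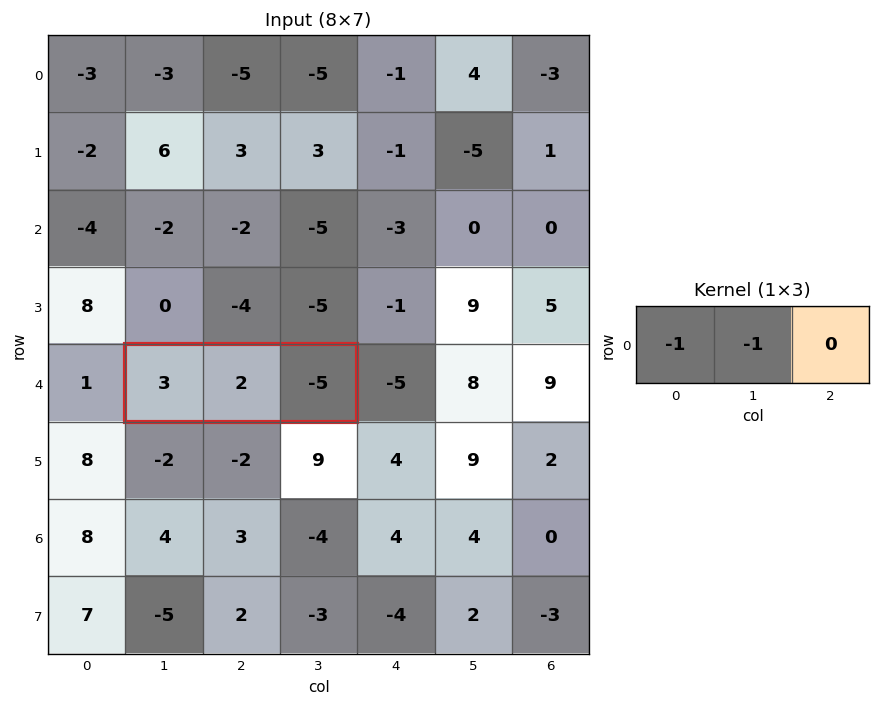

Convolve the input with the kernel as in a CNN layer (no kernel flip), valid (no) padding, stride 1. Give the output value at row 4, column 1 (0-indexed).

-5

The receptive field on the input at this output position is [3 2 -5]. Elementwise product with the kernel and sum: 3·-1 + 2·-1.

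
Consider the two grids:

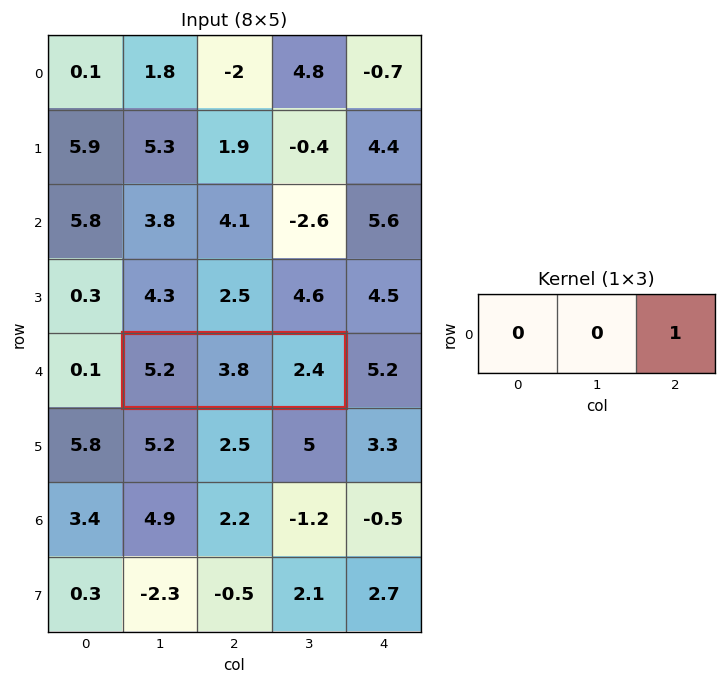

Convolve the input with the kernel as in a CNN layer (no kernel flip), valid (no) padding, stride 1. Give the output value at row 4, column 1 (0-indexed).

The receptive field on the input at this output position is [5.2 3.8 2.4]. Elementwise product with the kernel and sum: 2.4·1.

2.4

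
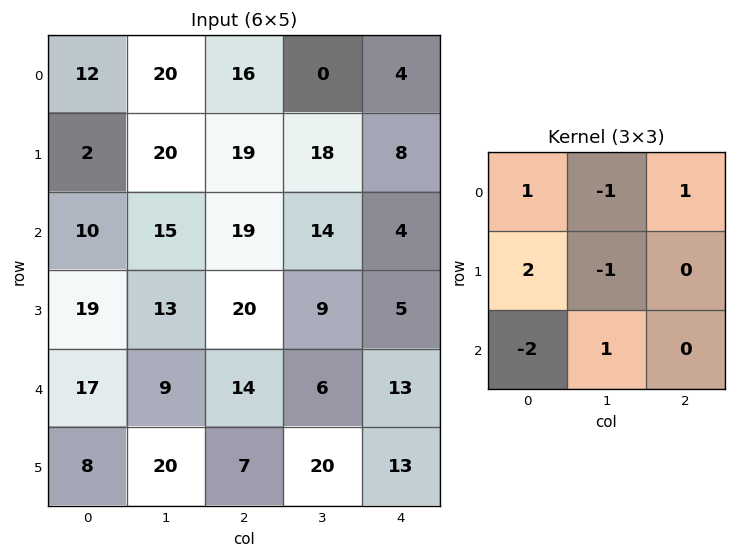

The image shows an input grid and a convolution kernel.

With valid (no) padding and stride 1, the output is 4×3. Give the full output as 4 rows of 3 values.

-13 14 16
-19 24 2
14 12 18
55 -27 44

Output[0,0]: The receptive field on the input at this output position is [12 20 16 / 2 20 19 / 10 15 19]. Elementwise product with the kernel and sum: 12·1 + 20·-1 + 16·1 + 2·2 + 20·-1 + 10·-2 + 15·1.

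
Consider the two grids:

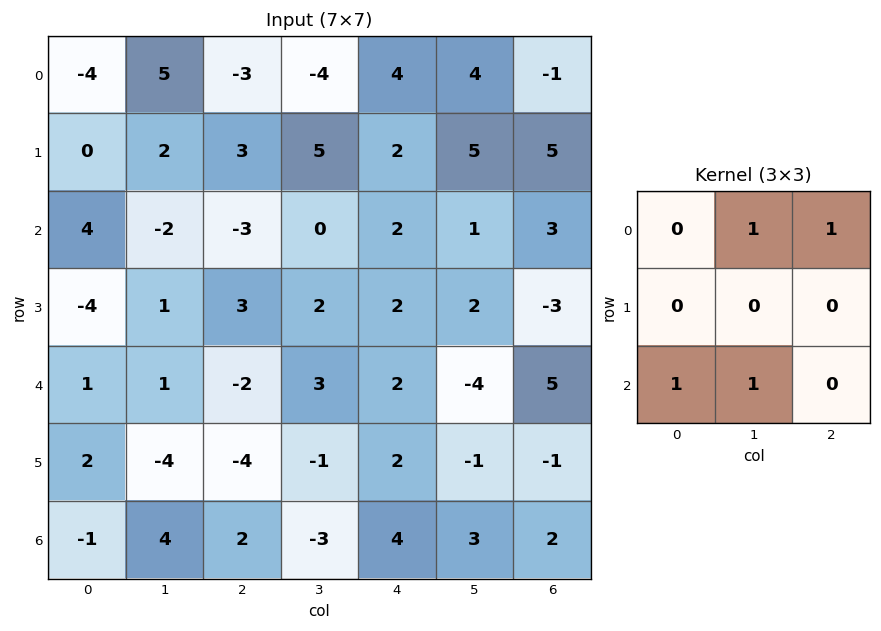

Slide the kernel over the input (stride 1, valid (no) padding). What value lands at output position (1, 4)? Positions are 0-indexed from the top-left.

14

The receptive field on the input at this output position is [2 5 5 / 2 1 3 / 2 2 -3]. Elementwise product with the kernel and sum: 5·1 + 5·1 + 2·1 + 2·1.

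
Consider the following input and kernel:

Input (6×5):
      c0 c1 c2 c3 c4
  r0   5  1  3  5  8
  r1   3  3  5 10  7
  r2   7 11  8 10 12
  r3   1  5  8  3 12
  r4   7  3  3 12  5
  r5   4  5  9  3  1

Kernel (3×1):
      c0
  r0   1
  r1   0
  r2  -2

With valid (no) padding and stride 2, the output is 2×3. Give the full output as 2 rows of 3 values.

Output[0,0]: The receptive field on the input at this output position is [5 / 3 / 7]. Elementwise product with the kernel and sum: 5·1 + 7·-2.

-9 -13 -16
-7 2 2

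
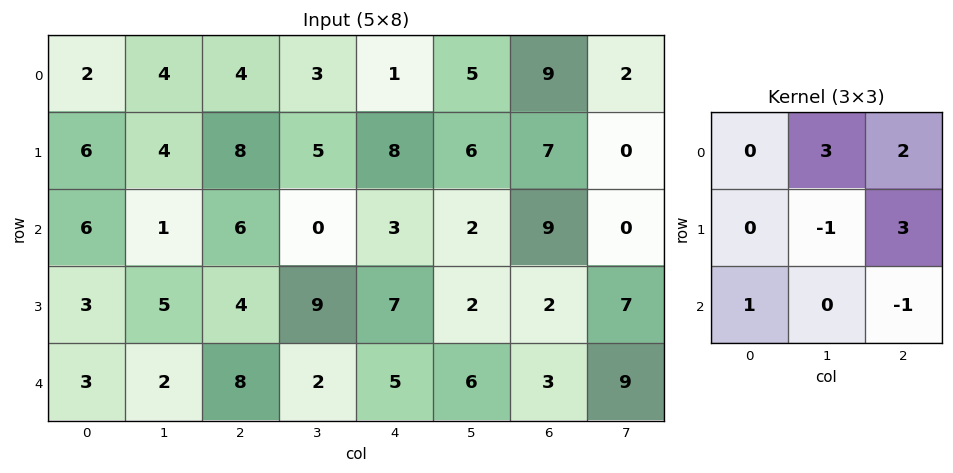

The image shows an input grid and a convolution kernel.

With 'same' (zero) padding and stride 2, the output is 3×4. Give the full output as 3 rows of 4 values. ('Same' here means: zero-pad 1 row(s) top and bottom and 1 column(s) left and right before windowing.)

Output[0,0]: The receptive field on the zero-padded input at this output position is [0 0 0 / 0 2 4 / 0 6 4]. Elementwise product with the kernel and sum: 0·3 + 0·2 + 2·-1 + 4·3 + 0·1 + 4·-1.
Output[0,1]: The receptive field on the zero-padded input at this output position is [0 0 0 / 4 4 3 / 4 8 5]. Elementwise product with the kernel and sum: 0·3 + 0·2 + 4·-1 + 3·3 + 4·1 + 5·-1.

6 4 13 3
18 24 46 7
22 28 38 44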